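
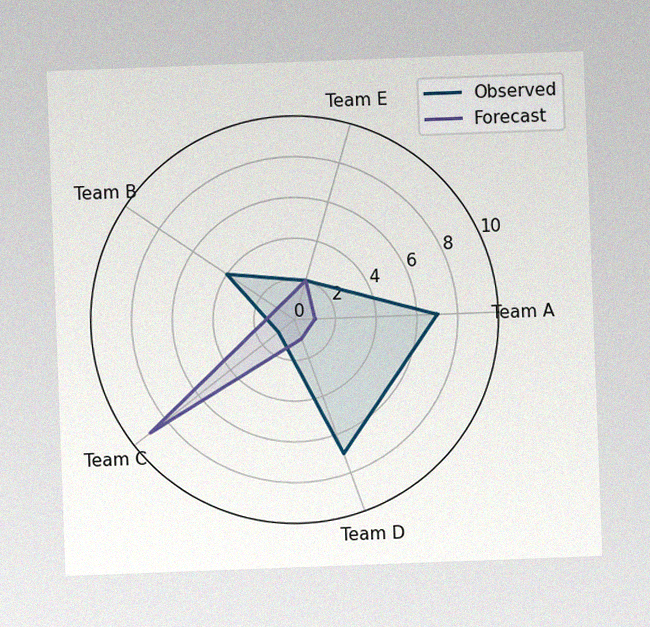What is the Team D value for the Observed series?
7

The chart is tilted about 2° counter-clockwise, with some photo noise. On the Team D axis, Observed reaches 7.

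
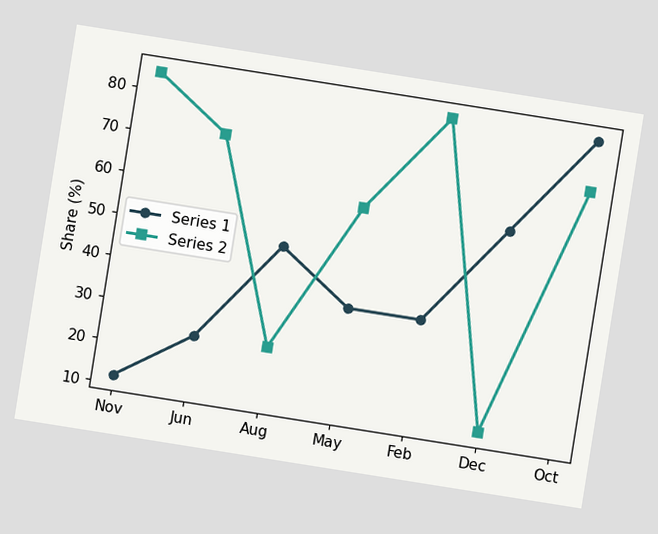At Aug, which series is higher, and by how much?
Series 1, by 24%

The chart is tilted about 9° clockwise. At Aug, Series 1 sits above the other line by 24%.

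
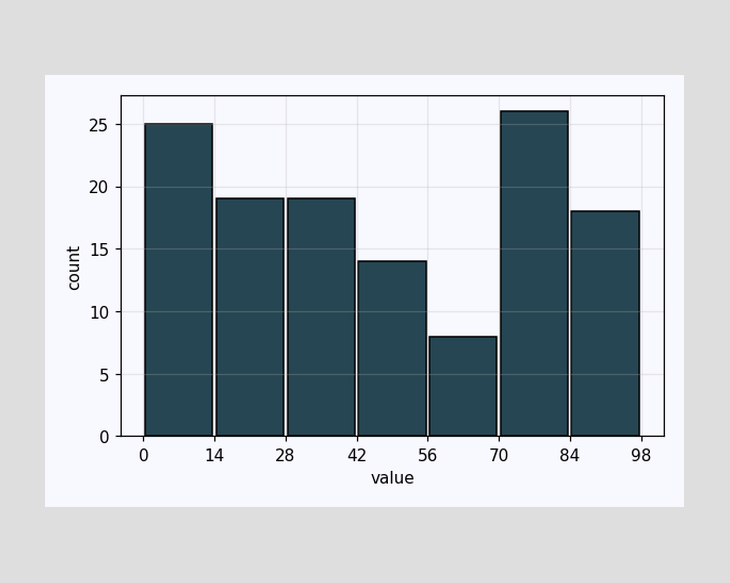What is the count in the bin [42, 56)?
14

The [42, 56) bin has height 14.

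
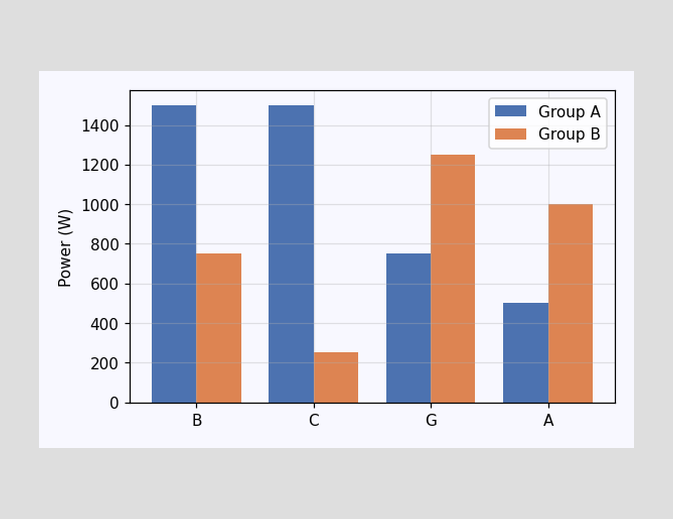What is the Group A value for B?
1500W

The Group A bar at B reaches 1500W on the y-axis.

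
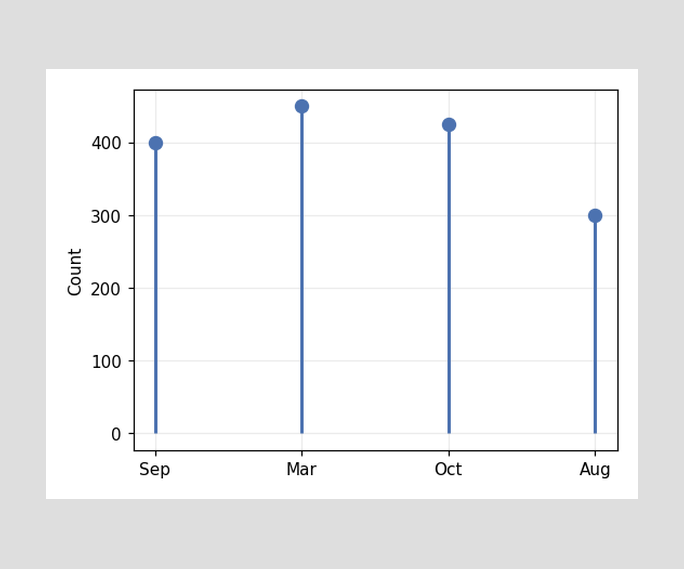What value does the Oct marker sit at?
The Oct marker sits at 425.

425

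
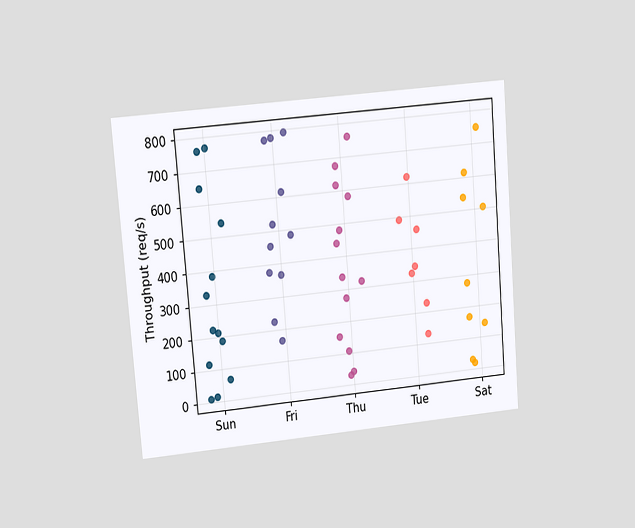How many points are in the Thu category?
The chart is tilted about 5° counter-clockwise and viewed at a slight angle. Counting the markers in the Thu column gives 13.

13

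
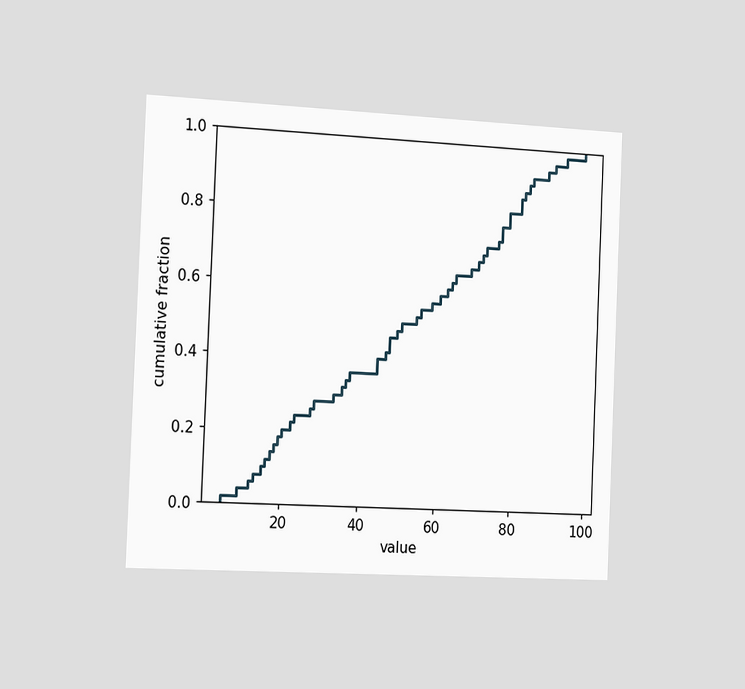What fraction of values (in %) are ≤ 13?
The chart is tilted about 2° clockwise and viewed slightly from the left. At x=13 the ECDF step is at 8%.

8%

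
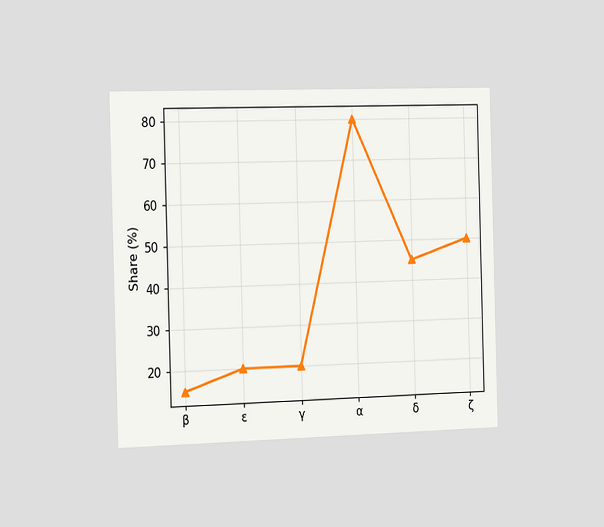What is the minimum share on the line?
15%

The chart is viewed slightly from the left. The lowest point is at β, and reading across to the y-axis gives 15%.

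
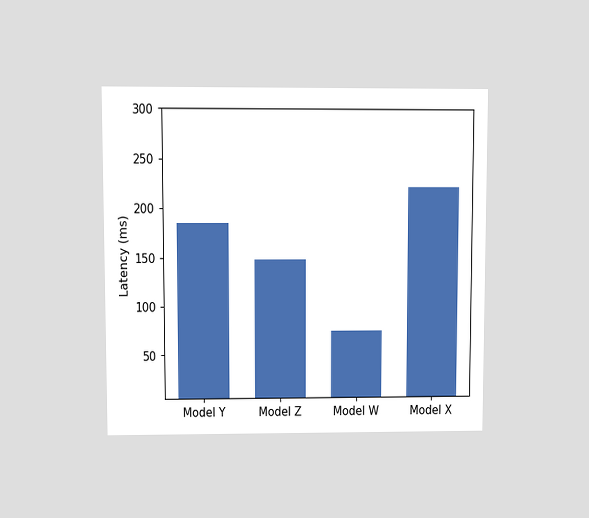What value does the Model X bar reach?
222ms

The chart is viewed at a slight angle. Reading along the chart's y-axis, the Model X bar reaches 222ms.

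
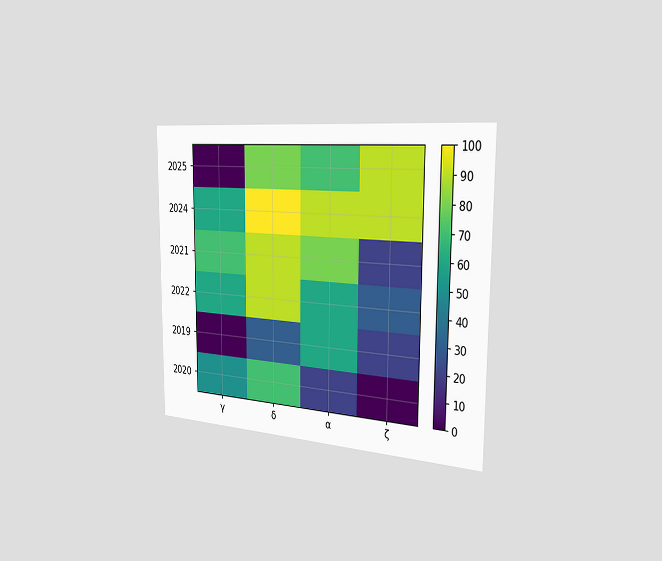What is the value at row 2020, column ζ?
The chart is viewed slightly from the right. Matching cell (2020, ζ) against the colorbar gives 0.

0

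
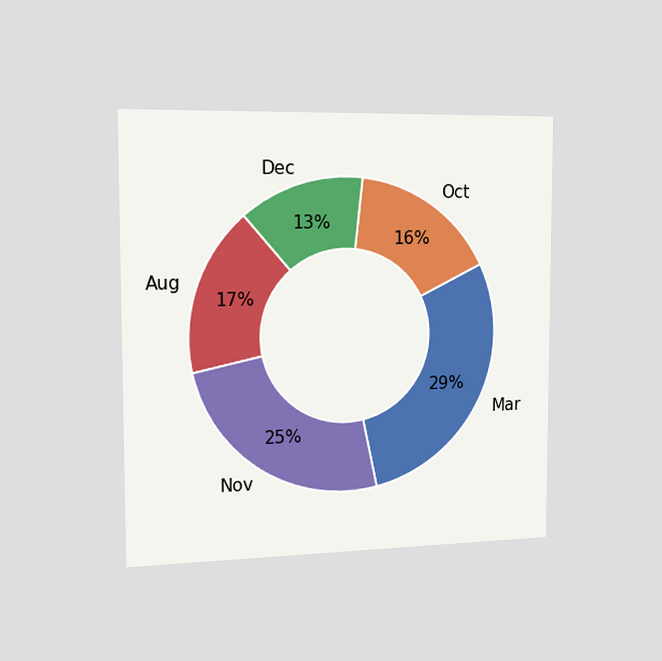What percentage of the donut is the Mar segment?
The chart is viewed slightly from the left. The Mar segment takes up 29% of the ring.

29%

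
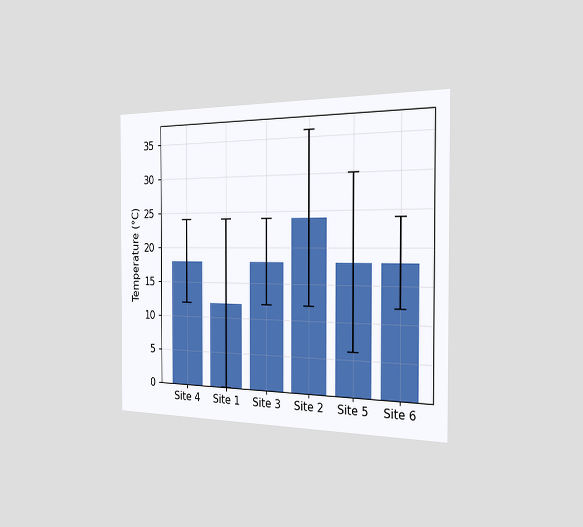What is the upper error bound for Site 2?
The chart is viewed slightly from the right. The Site 2 bar's upper whisker reaches 36°C.

36°C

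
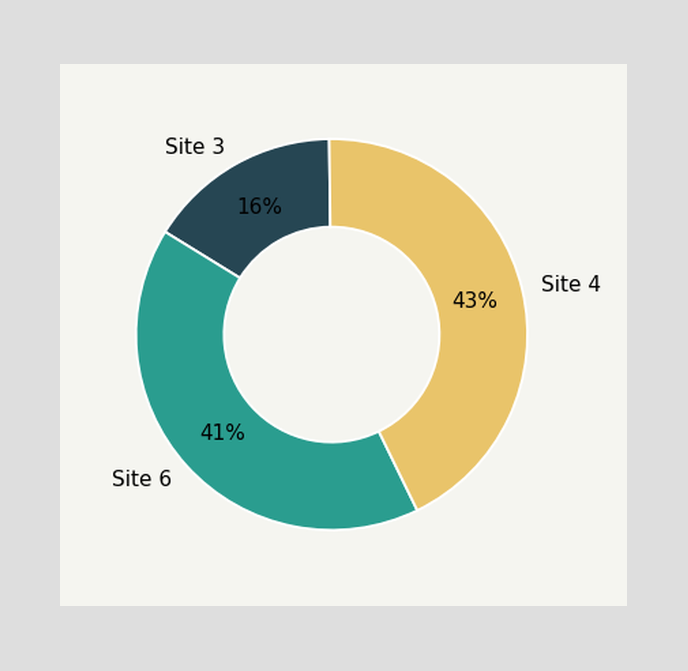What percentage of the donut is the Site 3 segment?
The Site 3 segment takes up 16% of the ring.

16%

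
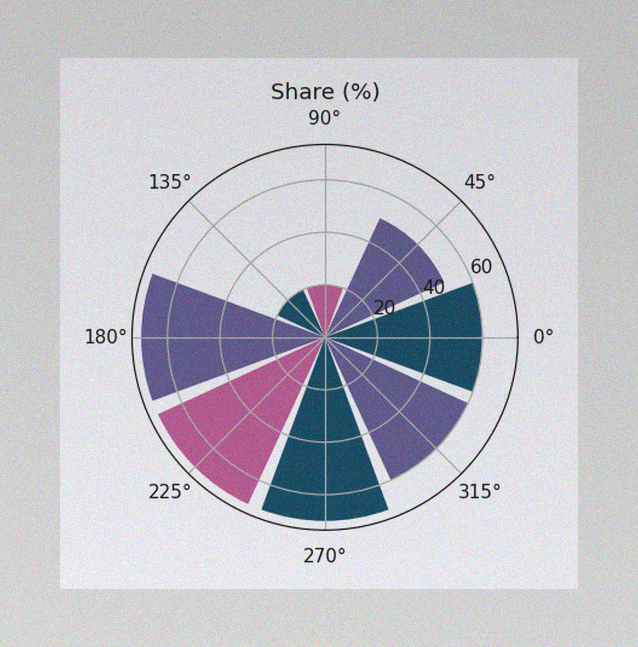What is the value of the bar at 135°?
20%

The image has some photo noise and uneven lighting. The bar at 135° reaches 20% on the radial axis.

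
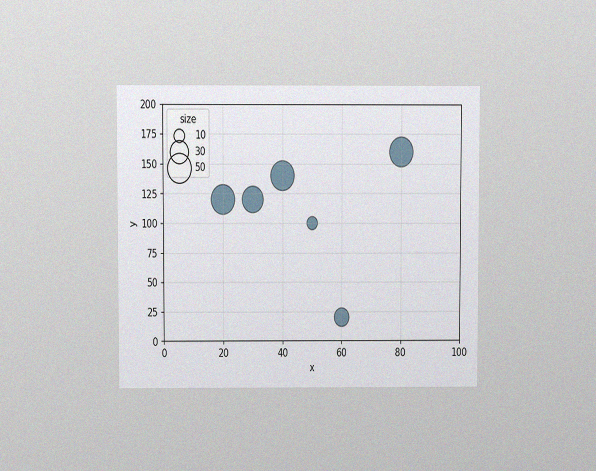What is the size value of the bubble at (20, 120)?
50

The chart is viewed at a slight angle, with some photo noise. Matching the bubble at (20, 120) against the size legend gives 50.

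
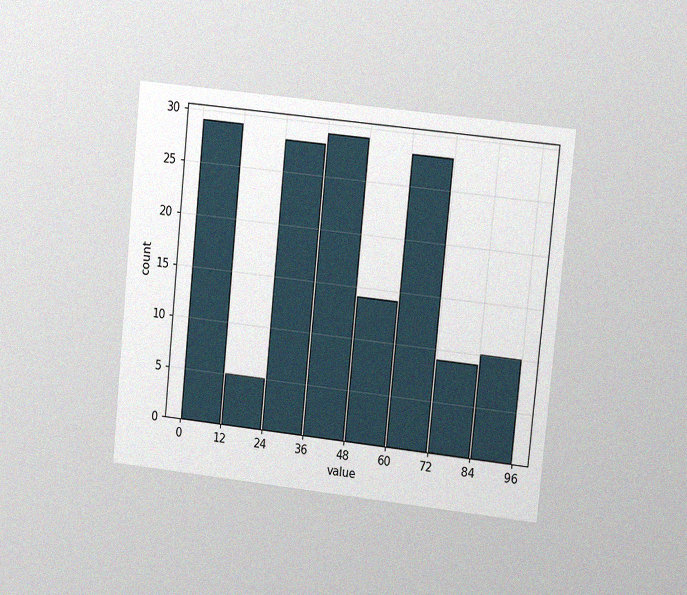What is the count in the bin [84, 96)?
10

The chart is tilted about 6° clockwise and viewed slightly from the right, with some photo noise. The [84, 96) bin has height 10.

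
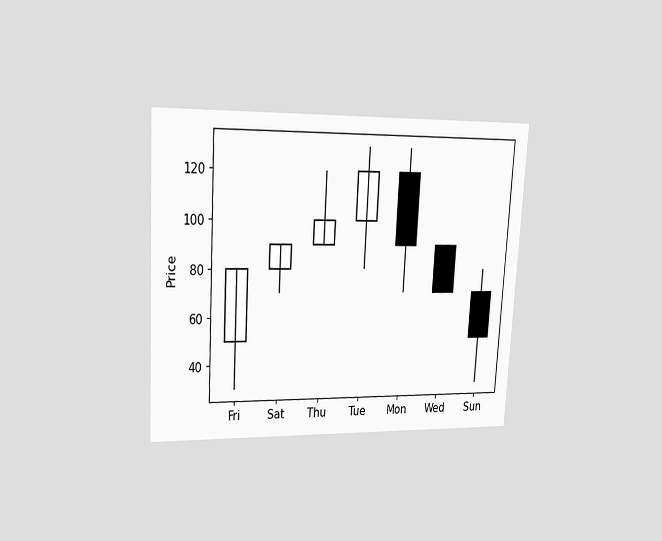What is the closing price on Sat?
90

The chart is tilted about 3° clockwise and viewed at a slight angle. The Sat candle closes at 90.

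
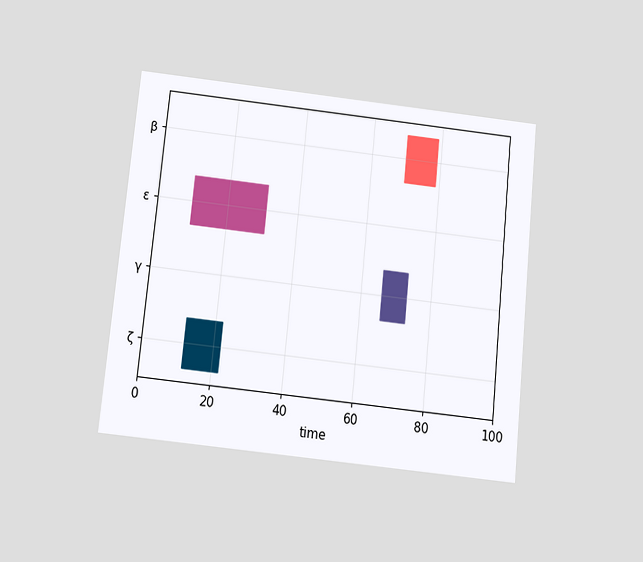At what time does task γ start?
66

The chart is tilted about 6° clockwise and viewed slightly from below. The γ bar begins at t=66.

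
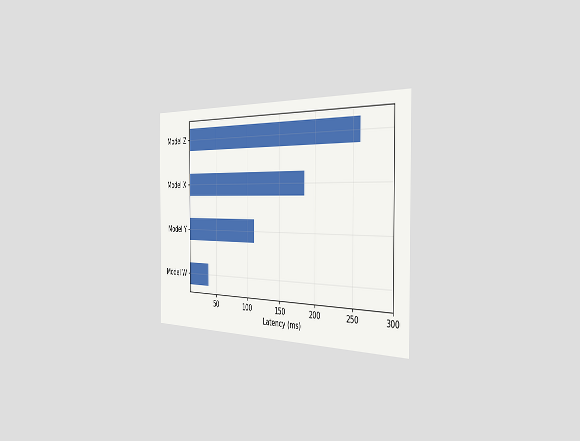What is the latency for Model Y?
The chart is viewed slightly from the right. Reading along the chart's x-axis, the Model Y bar reaches 111ms.

111ms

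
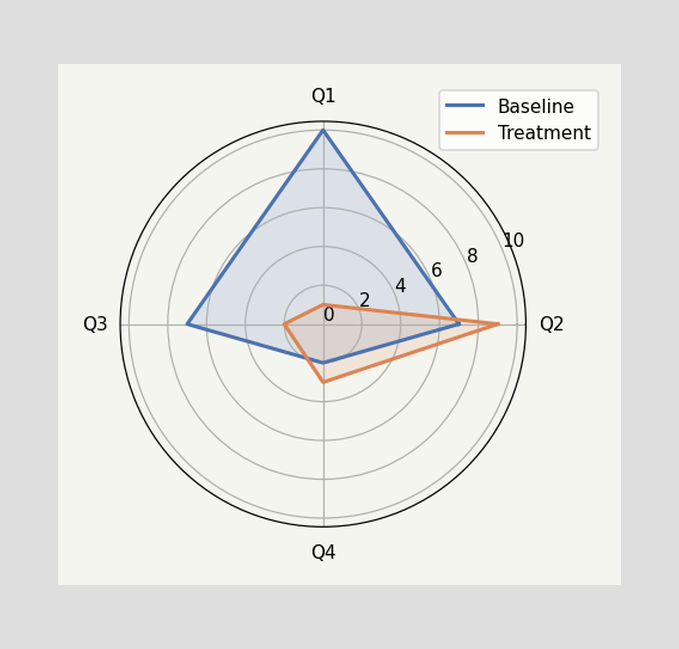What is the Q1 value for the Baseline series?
On the Q1 axis, Baseline reaches 10.

10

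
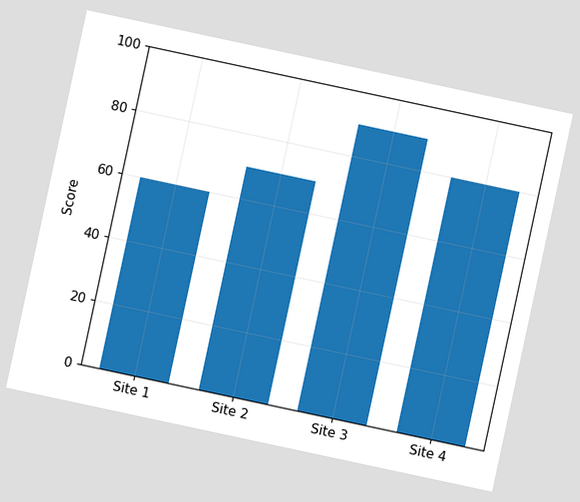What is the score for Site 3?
The chart is tilted about 12° clockwise. Reading along the chart's y-axis, the Site 3 bar reaches 90.

90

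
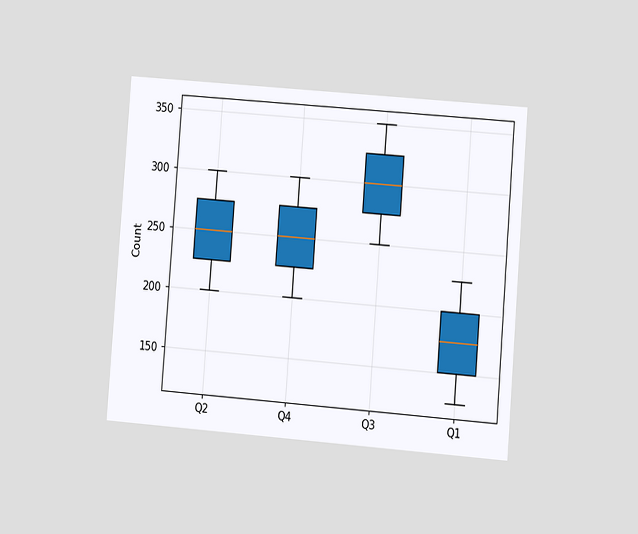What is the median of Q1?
175

The chart is tilted about 4° clockwise and viewed at a slight angle. The median line in the Q1 box sits at 175.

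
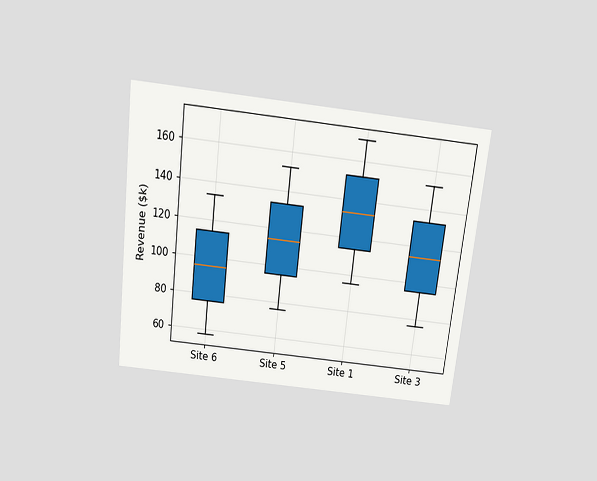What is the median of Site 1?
$133k

The chart is tilted about 7° clockwise and viewed slightly from above. The median line in the Site 1 box sits at $133k.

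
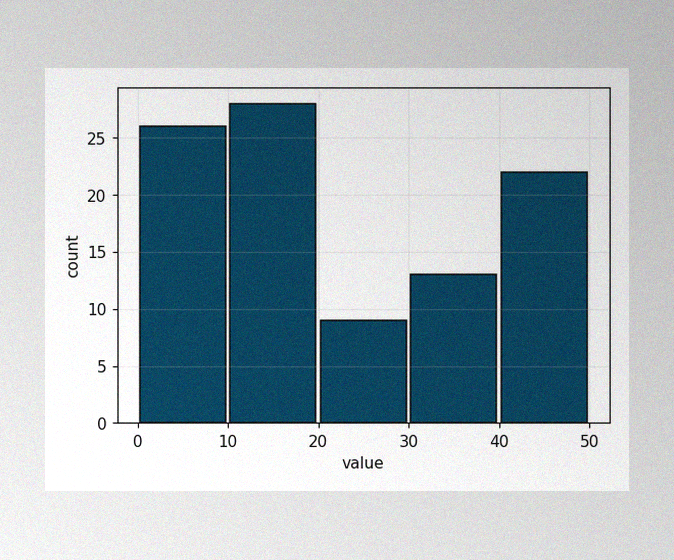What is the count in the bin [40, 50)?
The image has some photo noise and uneven lighting. The [40, 50) bin has height 22.

22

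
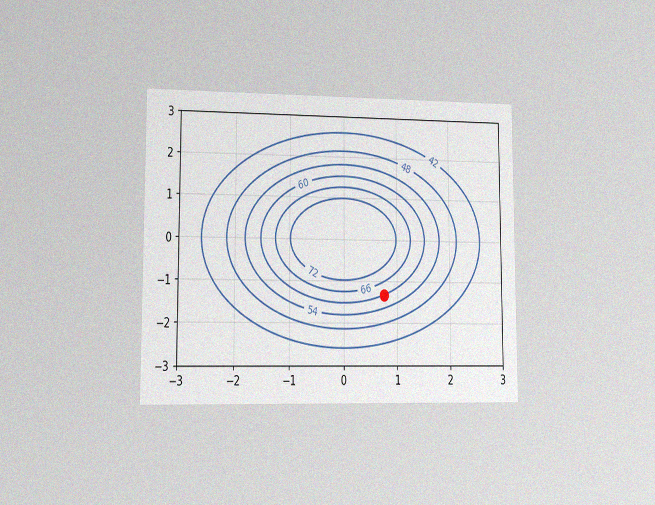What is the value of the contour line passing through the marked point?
The chart is viewed at a slight angle, with some photo noise. The marked point sits on the contour labelled 60.

60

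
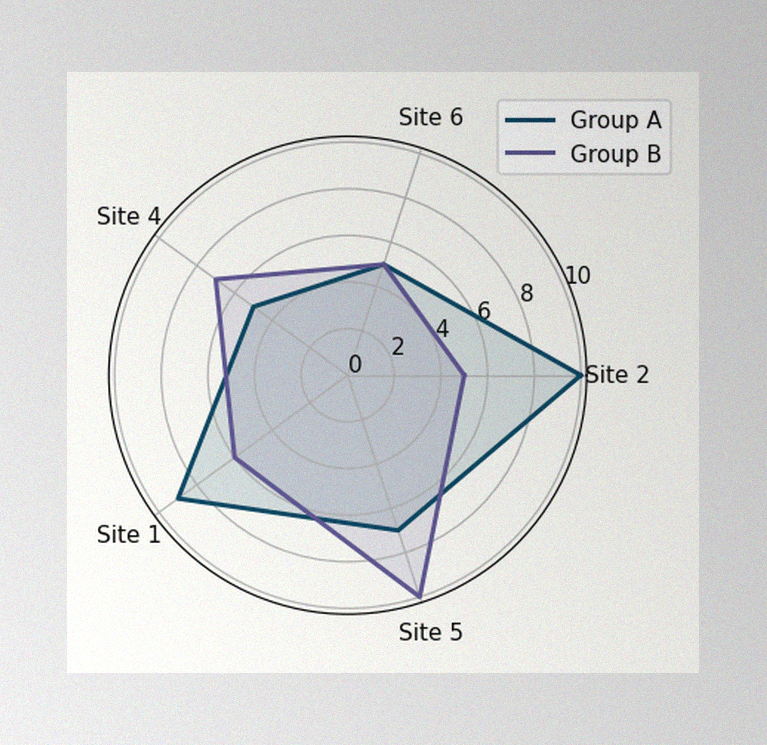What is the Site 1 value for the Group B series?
6

The image has some photo noise and uneven lighting. On the Site 1 axis, Group B reaches 6.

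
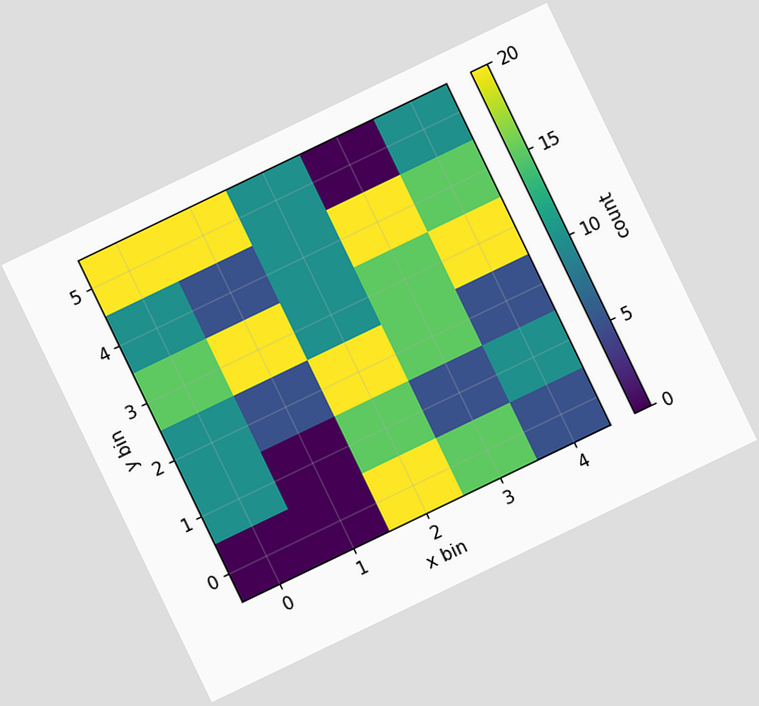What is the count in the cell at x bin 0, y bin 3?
The chart is tilted about 26° counter-clockwise. Matching the cell (0, 3) against the colorbar gives 15.

15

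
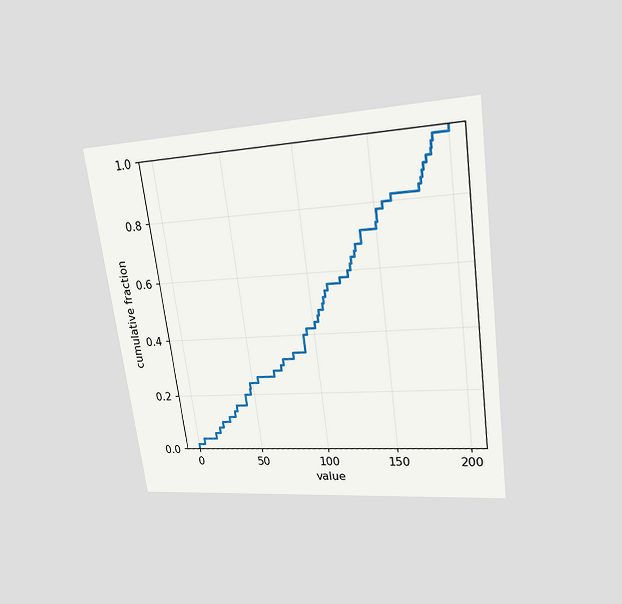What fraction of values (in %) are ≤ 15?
6%

The chart is tilted about 8° counter-clockwise and viewed at a slight angle. At x=15 the ECDF step is at 6%.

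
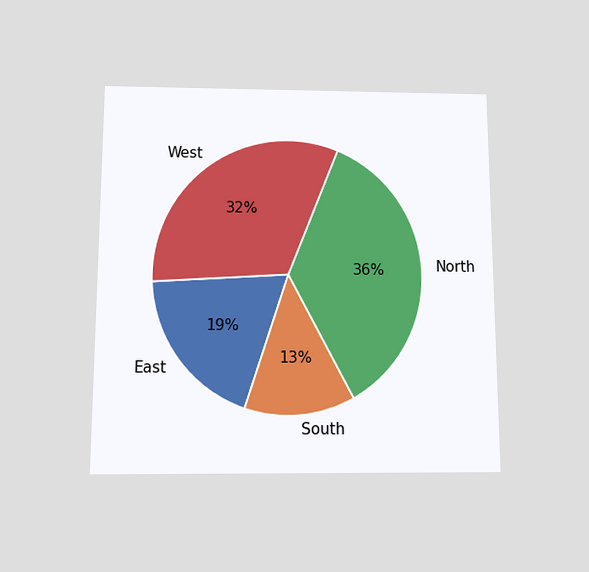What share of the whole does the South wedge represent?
The chart is viewed slightly from below. The South slice takes up 13% of the pie.

13%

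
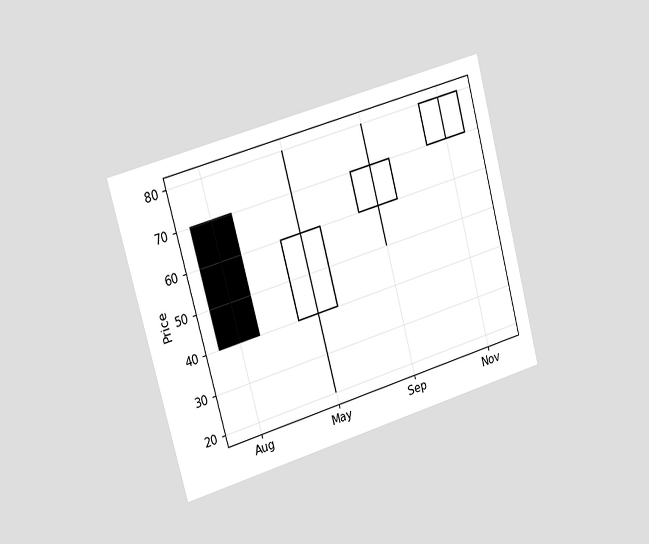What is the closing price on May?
The chart is tilted about 15° counter-clockwise and viewed slightly from the left. The May candle closes at 60.

60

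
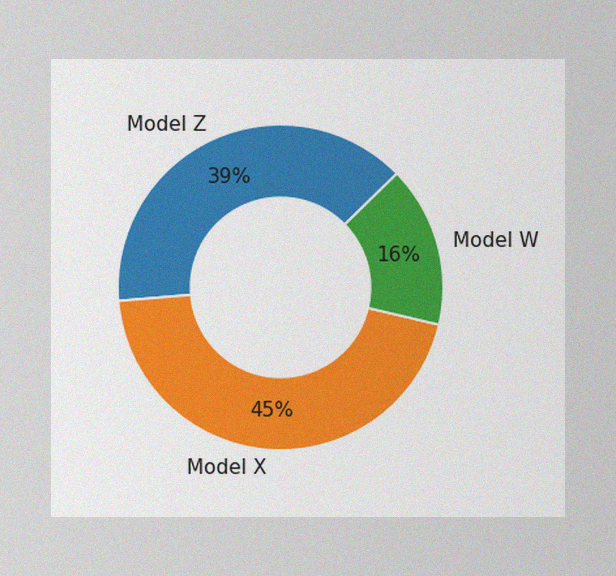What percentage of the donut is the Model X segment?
45%

The image has some photo noise and uneven lighting. The Model X segment takes up 45% of the ring.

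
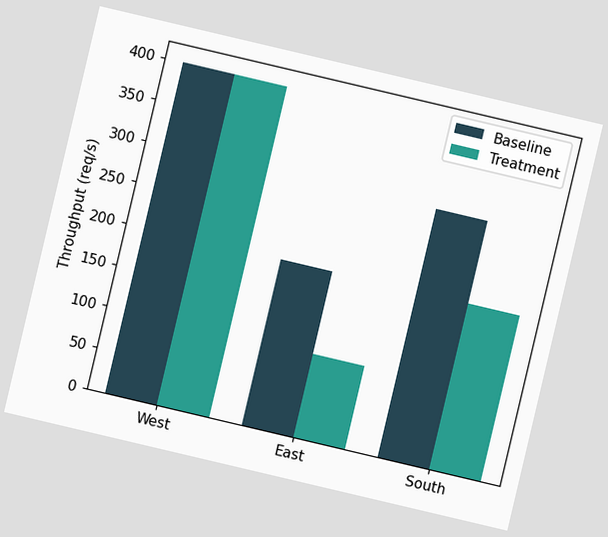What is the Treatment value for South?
The chart is tilted about 13° clockwise. The Treatment bar at South reaches 200req/s on the y-axis.

200req/s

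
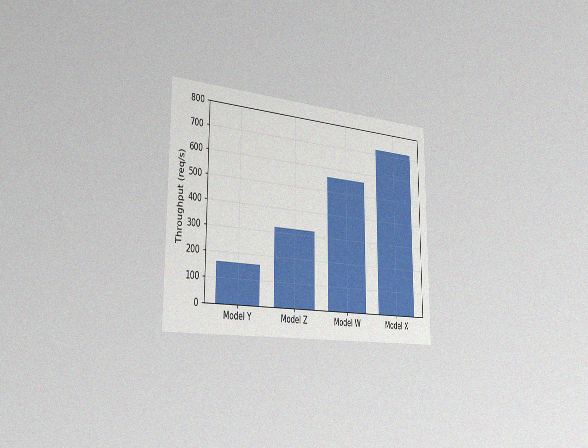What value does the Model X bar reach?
The chart is viewed slightly from the left, with some photo noise. Reading along the chart's y-axis, the Model X bar reaches 720req/s.

720req/s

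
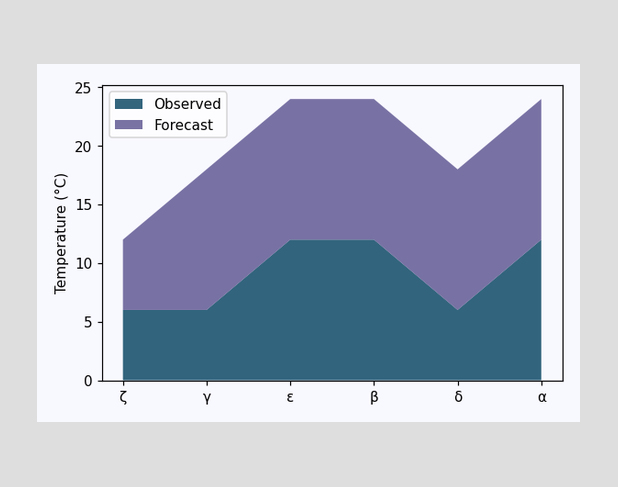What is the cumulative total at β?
24°C

The stacked total at β reaches 24°C.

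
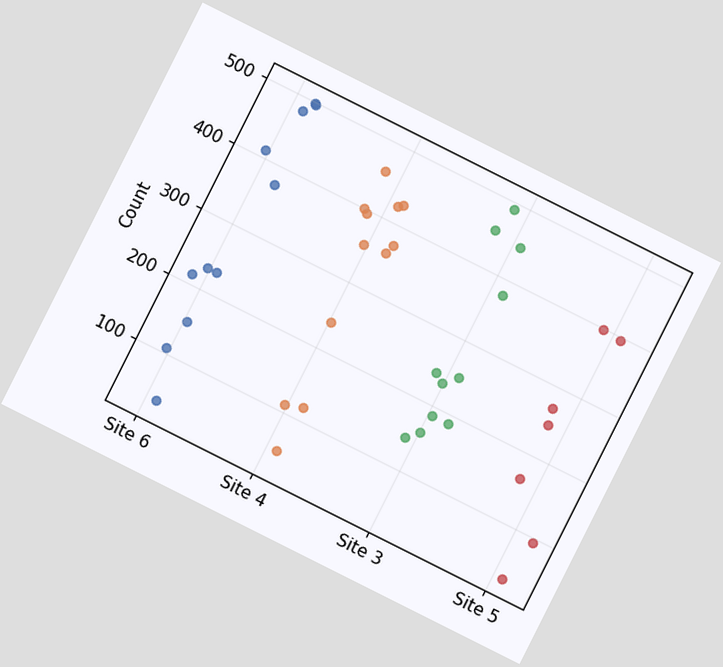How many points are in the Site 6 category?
11

The chart is tilted about 27° clockwise. Counting the markers in the Site 6 column gives 11.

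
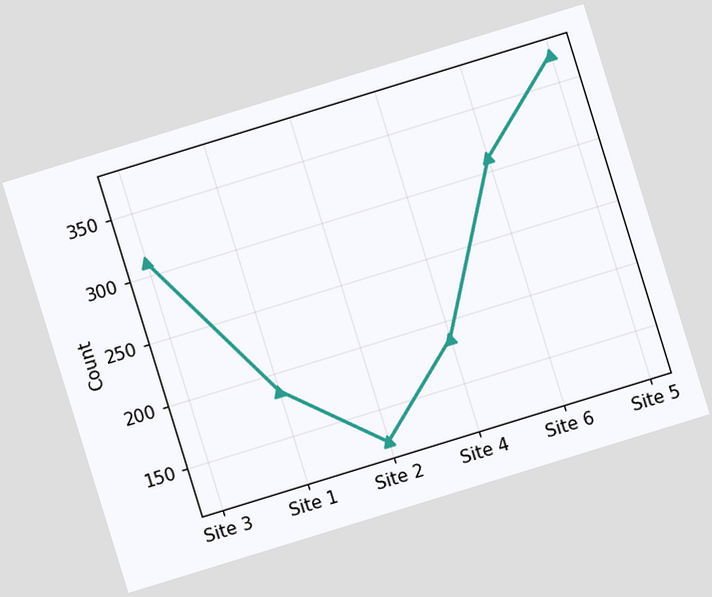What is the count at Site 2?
The chart is tilted about 17° counter-clockwise. At Site 2, the line is at 124.

124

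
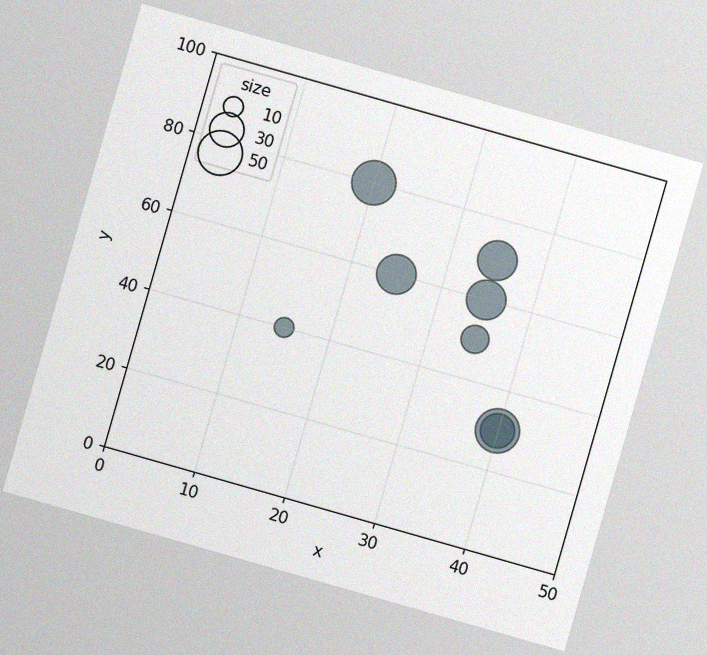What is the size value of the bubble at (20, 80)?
50

The chart is tilted about 16° clockwise, with some photo noise. Matching the bubble at (20, 80) against the size legend gives 50.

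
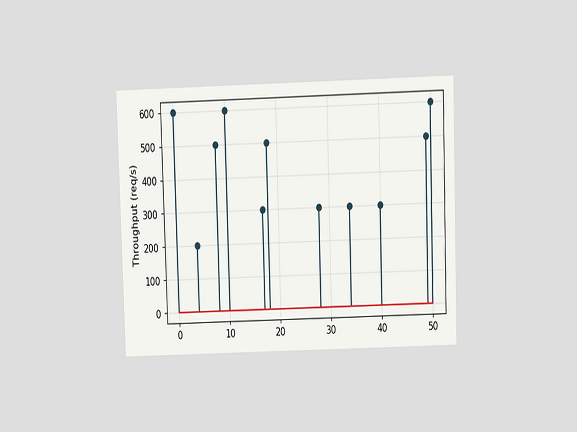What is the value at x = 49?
The chart is viewed at a slight angle. The stem at x=49 reaches 500req/s.

500req/s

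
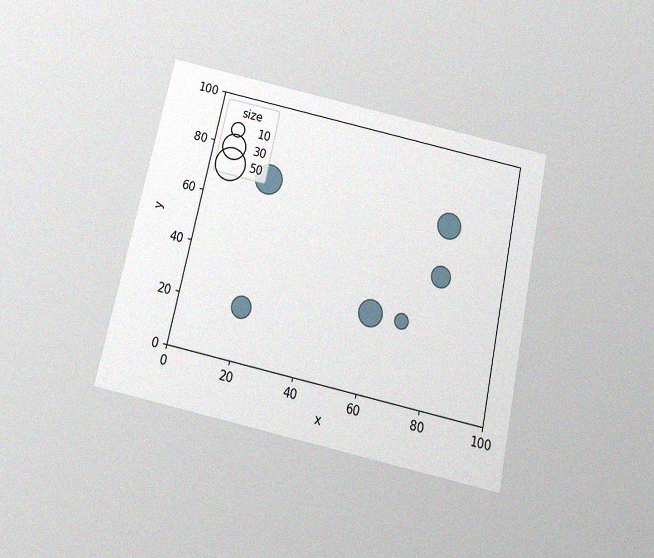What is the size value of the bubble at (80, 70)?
The chart is tilted about 12° clockwise and viewed slightly from below, with some photo noise. Matching the bubble at (80, 70) against the size legend gives 30.

30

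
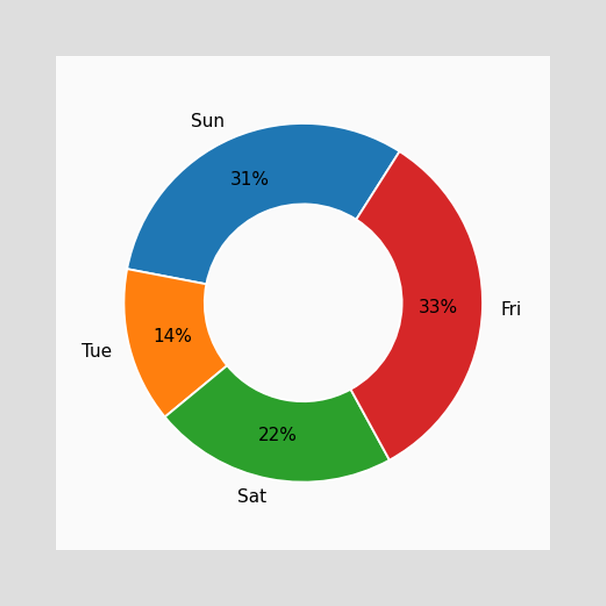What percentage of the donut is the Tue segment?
14%

The Tue segment takes up 14% of the ring.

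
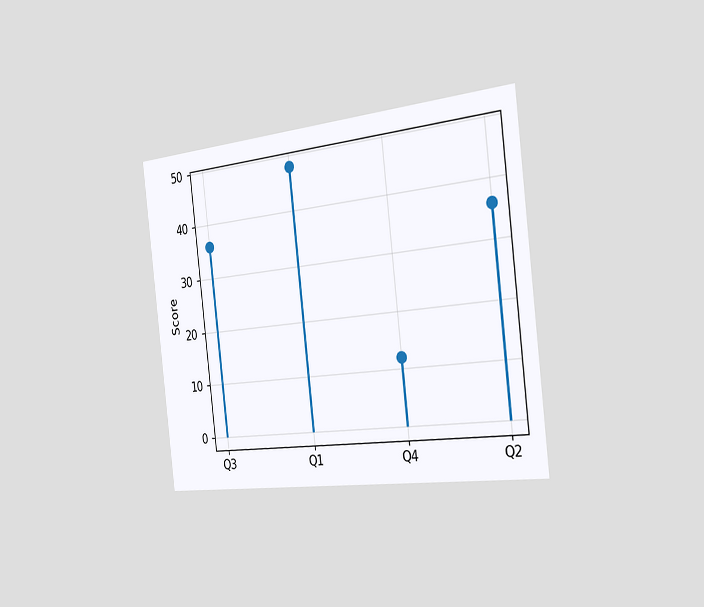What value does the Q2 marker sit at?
36

The chart is tilted about 7° counter-clockwise and viewed slightly from the right. The Q2 marker sits at 36.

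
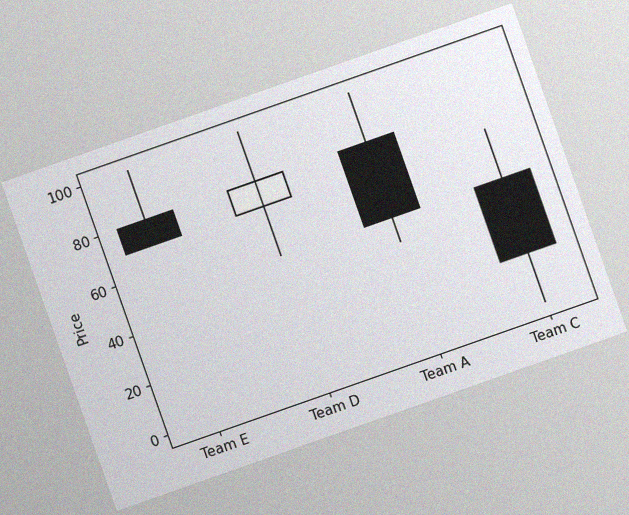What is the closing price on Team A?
50

The chart is tilted about 19° counter-clockwise, with some photo noise. The Team A candle closes at 50.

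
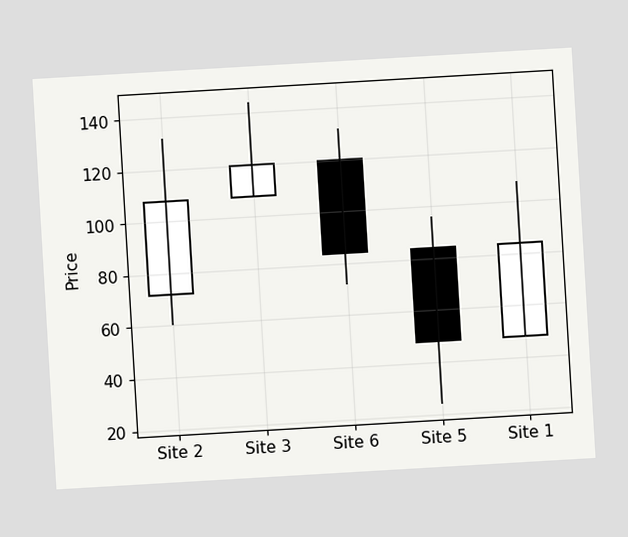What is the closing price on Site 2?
The chart is tilted about 3° counter-clockwise. The Site 2 candle closes at 108.

108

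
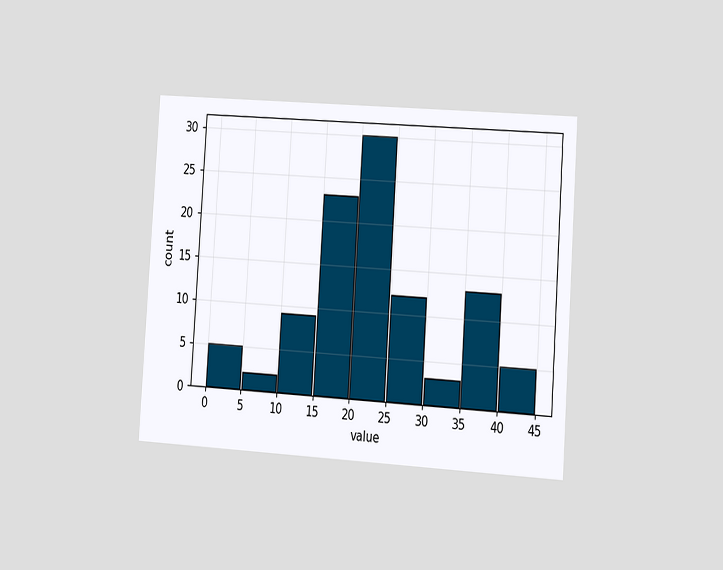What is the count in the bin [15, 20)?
The chart is tilted about 4° clockwise and viewed slightly from the right. The [15, 20) bin has height 23.

23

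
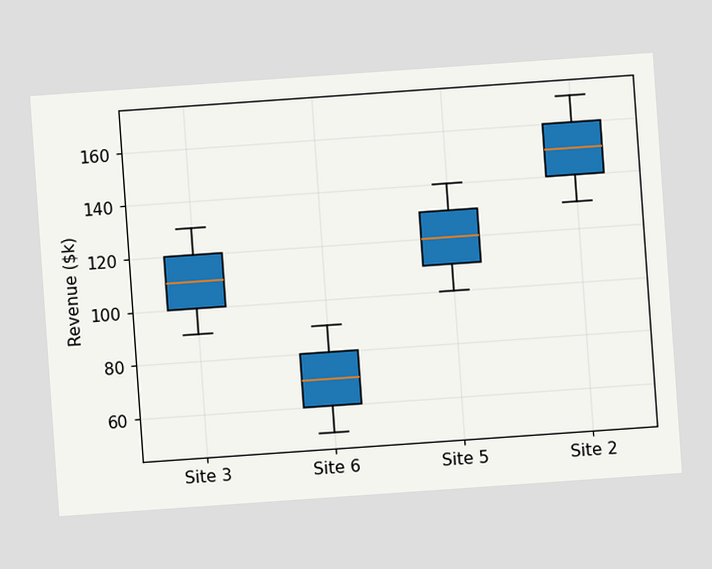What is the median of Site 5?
$120k

The chart is tilted about 4° counter-clockwise. The median line in the Site 5 box sits at $120k.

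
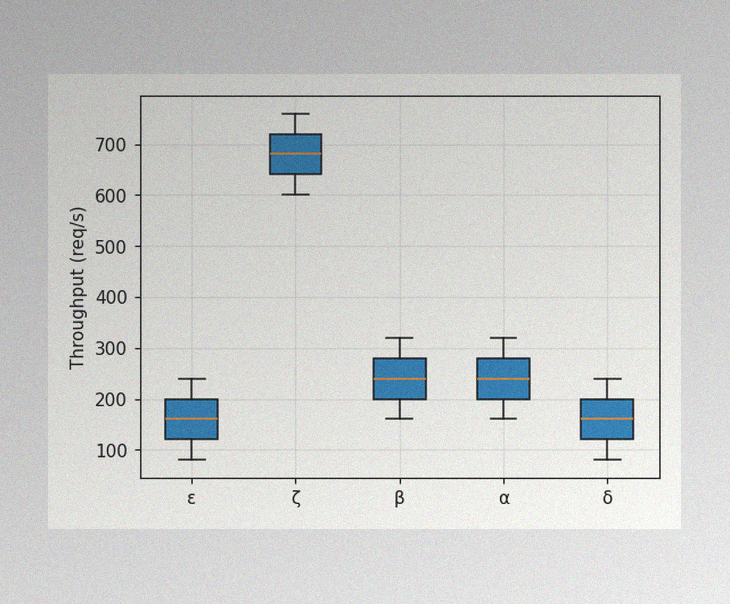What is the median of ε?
160req/s

The image has some photo noise and uneven lighting. The median line in the ε box sits at 160req/s.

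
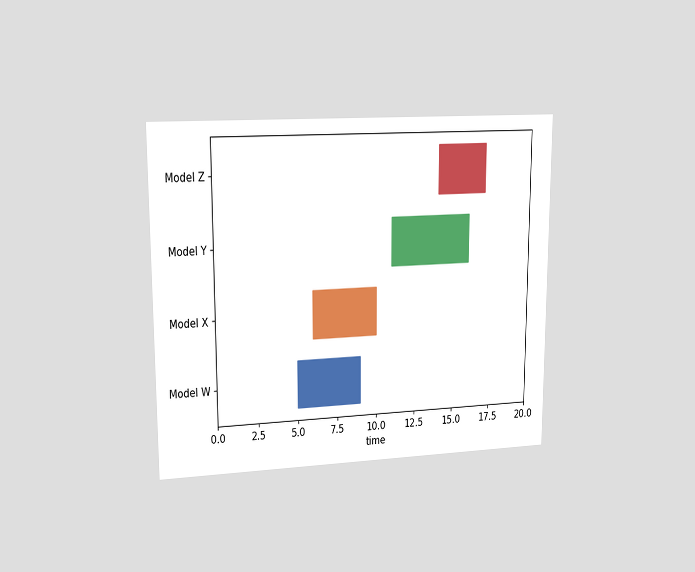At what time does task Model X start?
The chart is viewed at a slight angle. The Model X bar begins at t=6.

6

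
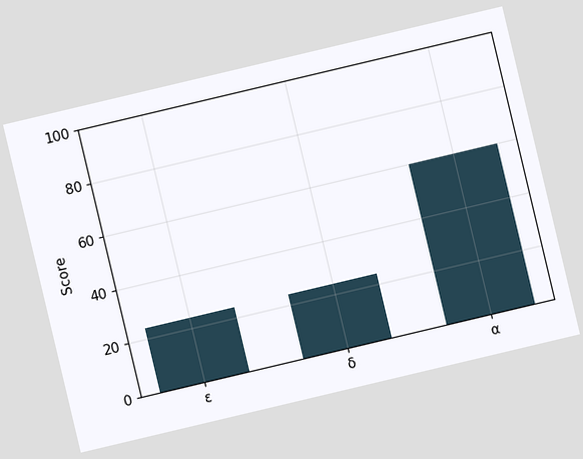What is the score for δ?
The chart is tilted about 13° counter-clockwise. Reading along the chart's y-axis, the δ bar reaches 24.

24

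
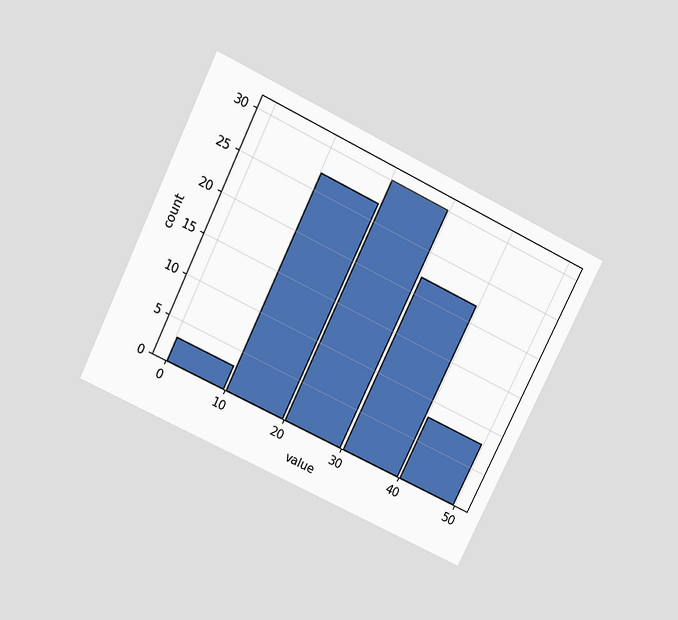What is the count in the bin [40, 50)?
8

The chart is tilted about 26° clockwise and viewed slightly from above. The [40, 50) bin has height 8.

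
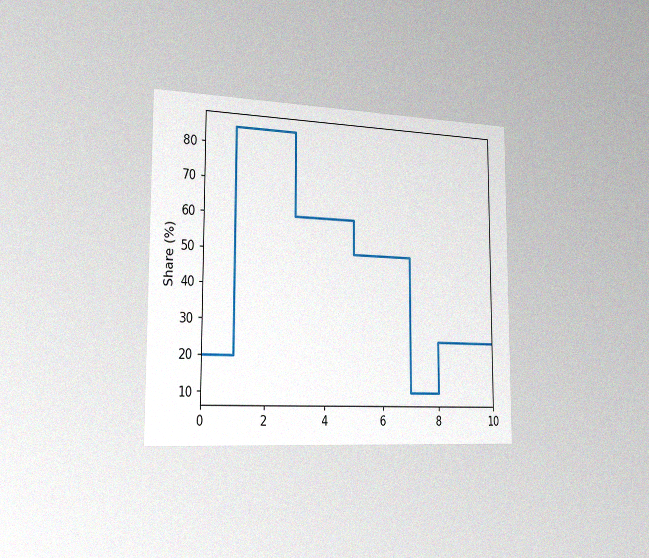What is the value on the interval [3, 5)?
60%

The chart is viewed slightly from the left, with some photo noise. On [3, 5) the step sits at 60%.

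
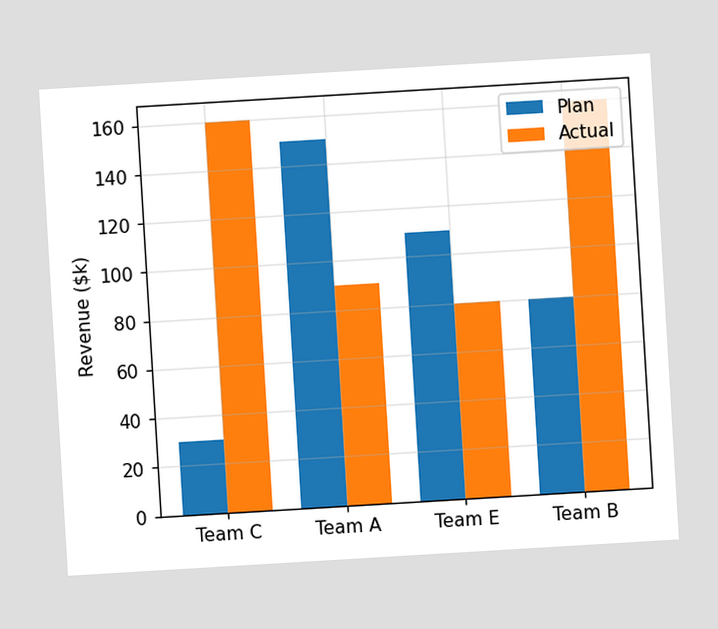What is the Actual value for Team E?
The chart is tilted about 3° counter-clockwise. The Actual bar at Team E reaches $80k on the y-axis.

$80k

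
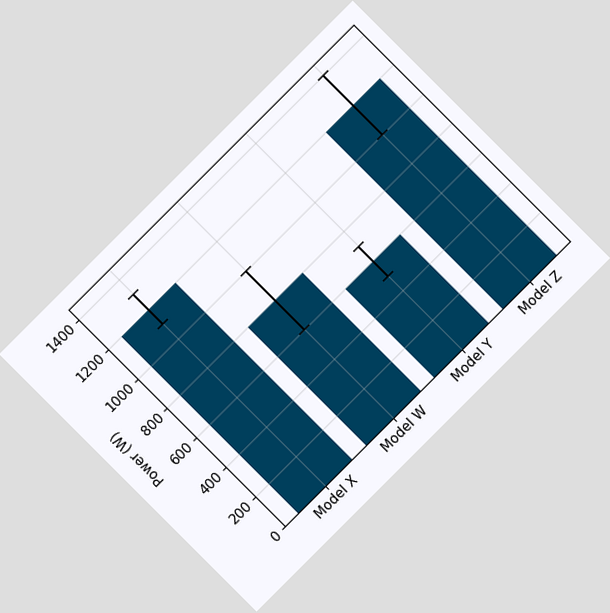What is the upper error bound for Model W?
1000W

The chart is tilted about 45° counter-clockwise. The Model W bar's upper whisker reaches 1000W.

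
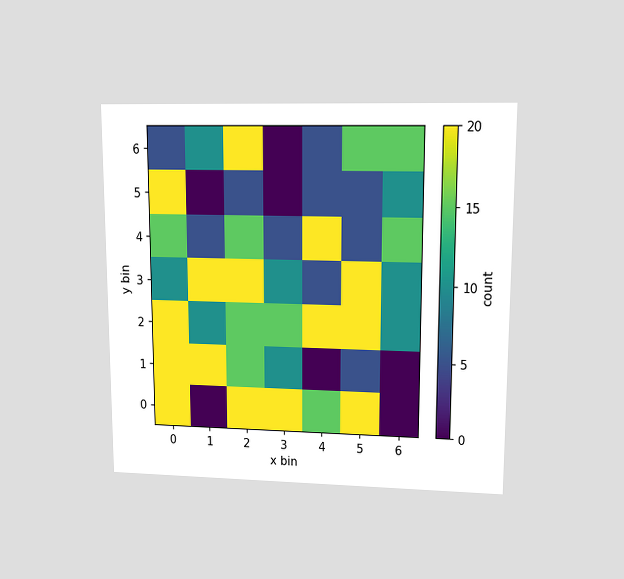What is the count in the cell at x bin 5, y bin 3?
The chart is viewed at a slight angle. Matching the cell (5, 3) against the colorbar gives 20.

20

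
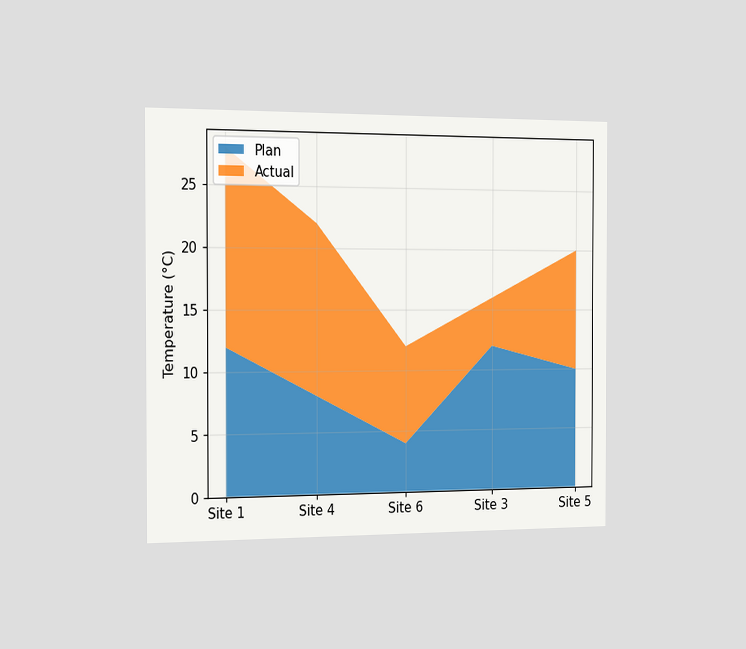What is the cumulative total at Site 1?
The chart is viewed slightly from the left. The stacked total at Site 1 reaches 28°C.

28°C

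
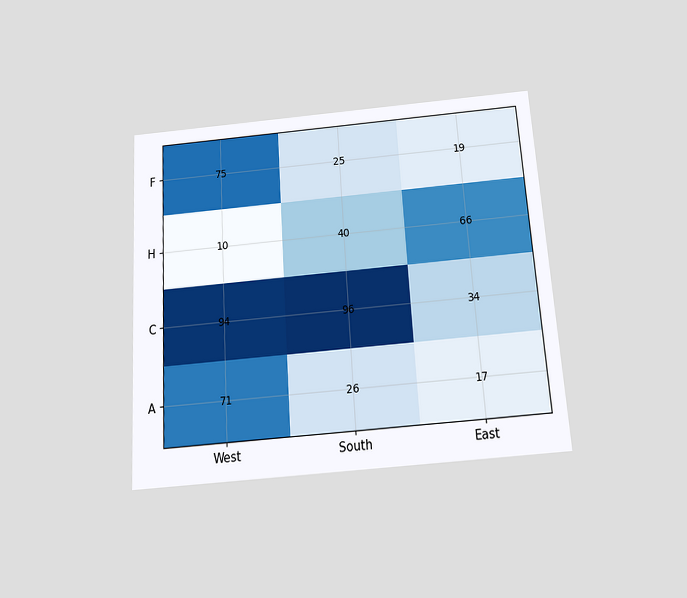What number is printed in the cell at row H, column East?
The chart is tilted about 4° counter-clockwise and viewed slightly from below. The (H, East) cell reads 66.

66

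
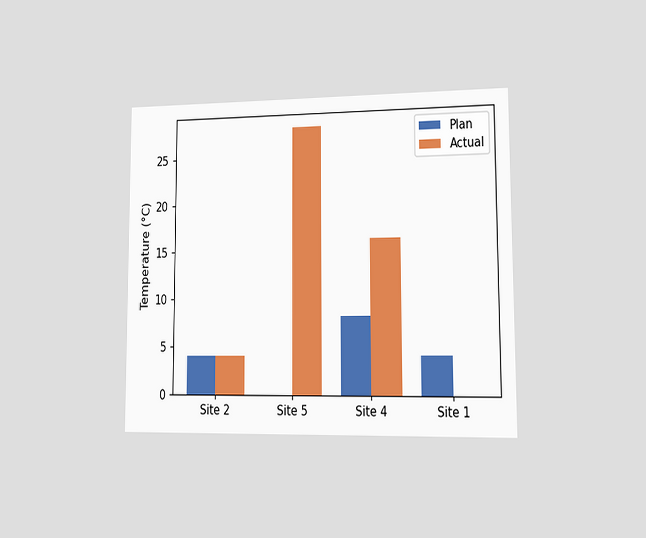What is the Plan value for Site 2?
4°C

The chart is viewed slightly from the right. The Plan bar at Site 2 reaches 4°C on the y-axis.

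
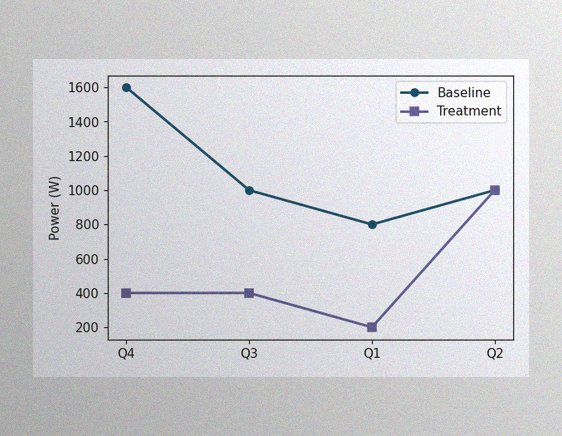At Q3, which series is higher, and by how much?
Baseline, by 600W

The image has some photo noise and uneven lighting. At Q3, Baseline sits above the other line by 600W.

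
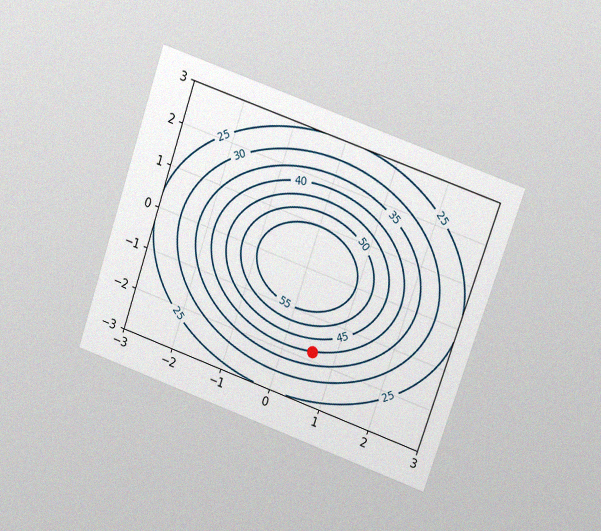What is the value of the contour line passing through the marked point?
40

The chart is tilted about 19° clockwise and viewed at a slight angle, with some photo noise. The marked point sits on the contour labelled 40.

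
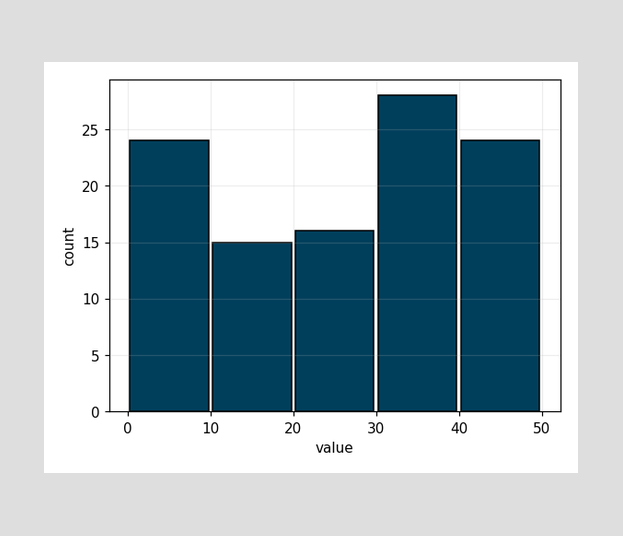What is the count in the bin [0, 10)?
The [0, 10) bin has height 24.

24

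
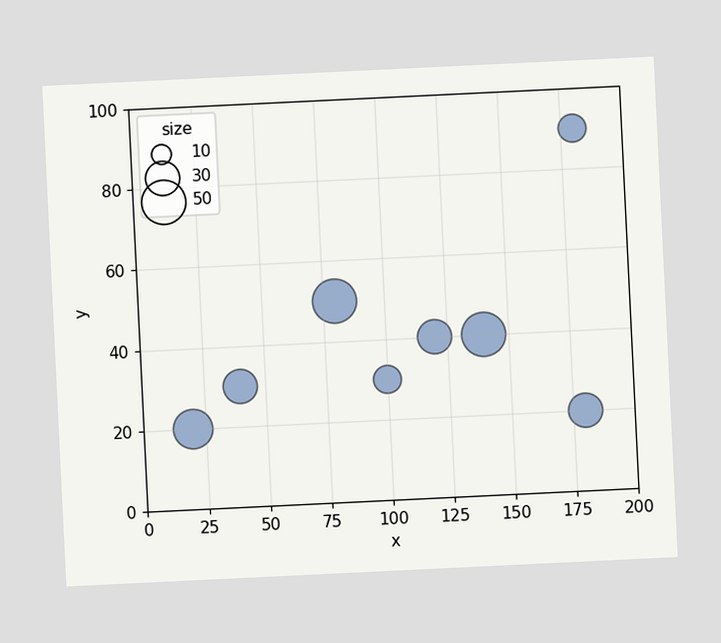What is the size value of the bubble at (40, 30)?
30

The chart is tilted about 3° counter-clockwise. Matching the bubble at (40, 30) against the size legend gives 30.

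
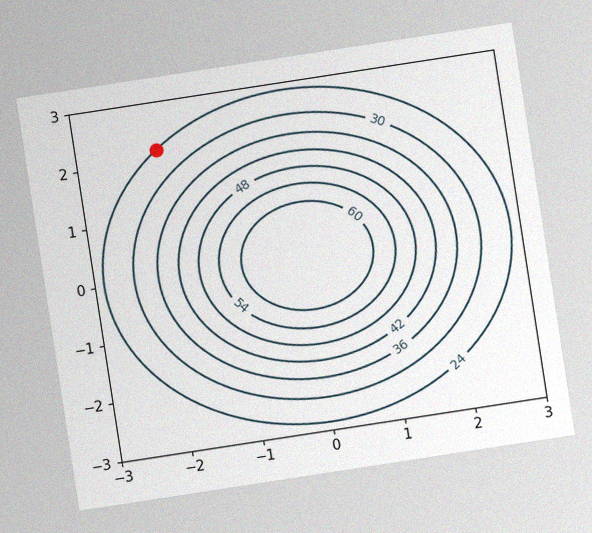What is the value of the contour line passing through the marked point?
The chart is tilted about 9° counter-clockwise, with some photo noise. The marked point sits on the contour labelled 24.

24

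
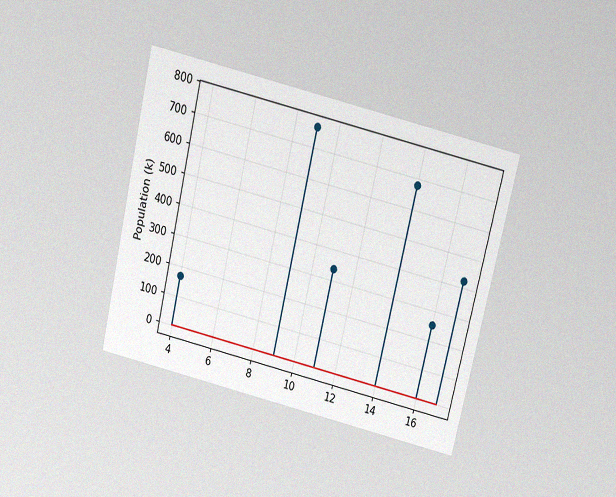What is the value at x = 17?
425k

The chart is tilted about 13° clockwise and viewed slightly from above, with some photo noise. The stem at x=17 reaches 425k.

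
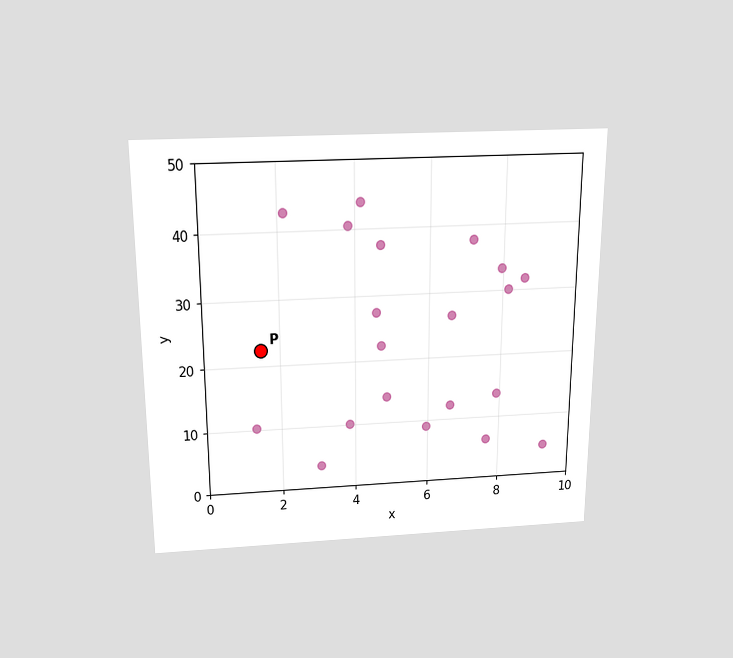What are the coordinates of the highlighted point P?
The chart is viewed slightly from above. Following the gridlines from P to each axis, P sits at (1.5, 22.5).

(1.5, 22.5)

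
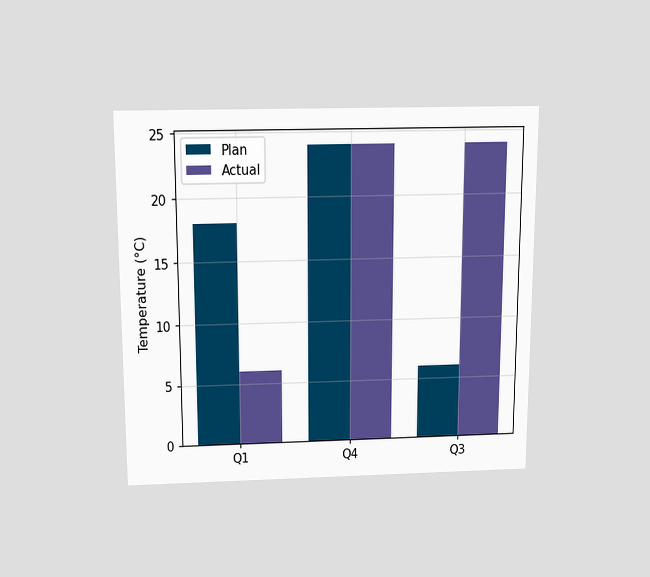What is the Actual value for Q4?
24°C

The chart is viewed slightly from above. The Actual bar at Q4 reaches 24°C on the y-axis.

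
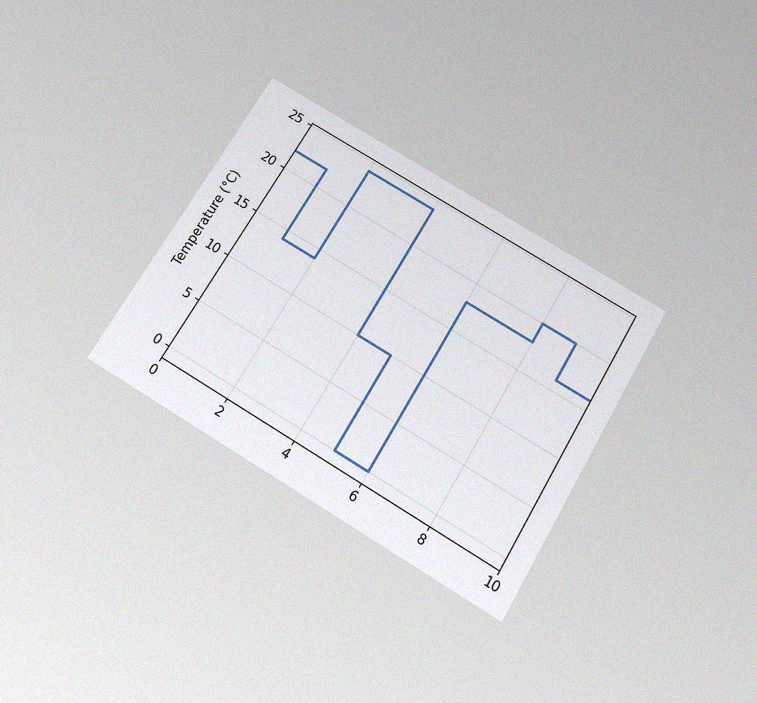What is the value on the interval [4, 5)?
10°C

The chart is tilted about 31° clockwise and viewed slightly from below, with some photo noise. On [4, 5) the step sits at 10°C.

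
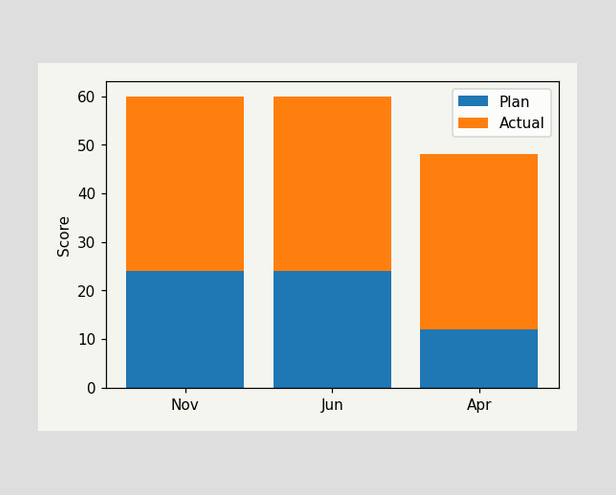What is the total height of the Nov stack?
60

The Nov stack's top reaches 60 on the y-axis.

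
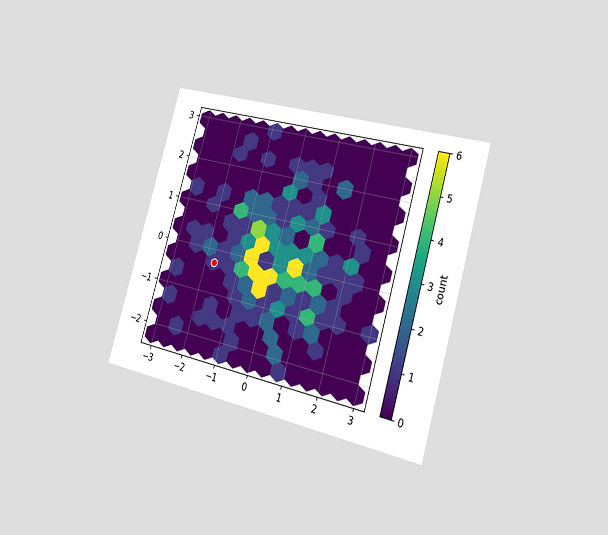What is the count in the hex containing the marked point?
1

The chart is tilted about 16° clockwise and viewed slightly from the right. The marked hex reads 1 on the colorbar.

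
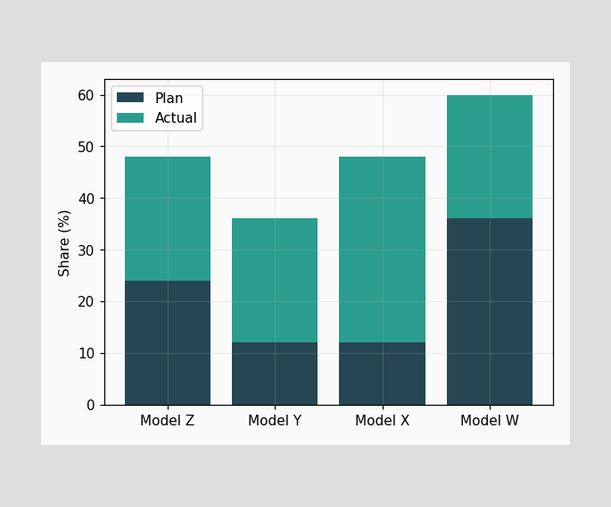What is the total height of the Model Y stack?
The Model Y stack's top reaches 36% on the y-axis.

36%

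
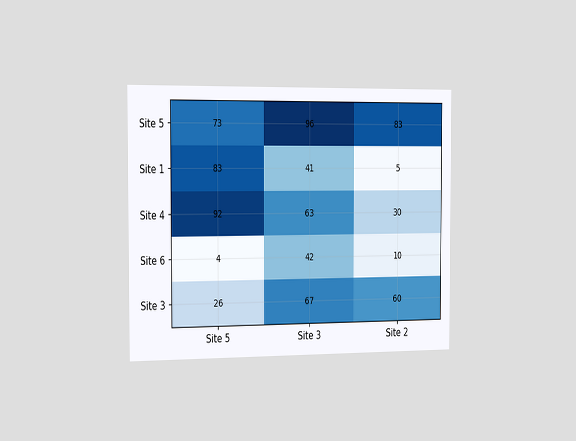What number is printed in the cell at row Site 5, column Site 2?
The chart is viewed slightly from the left. The (Site 5, Site 2) cell reads 83.

83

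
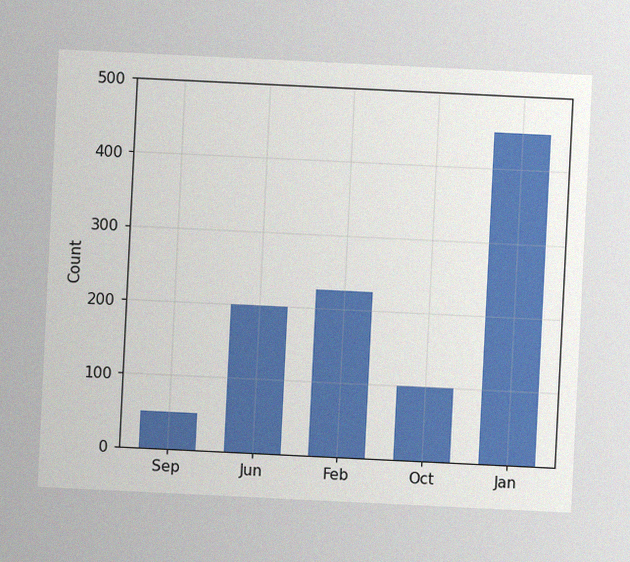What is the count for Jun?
200

The chart is tilted about 3° clockwise, with some photo noise. Reading along the chart's y-axis, the Jun bar reaches 200.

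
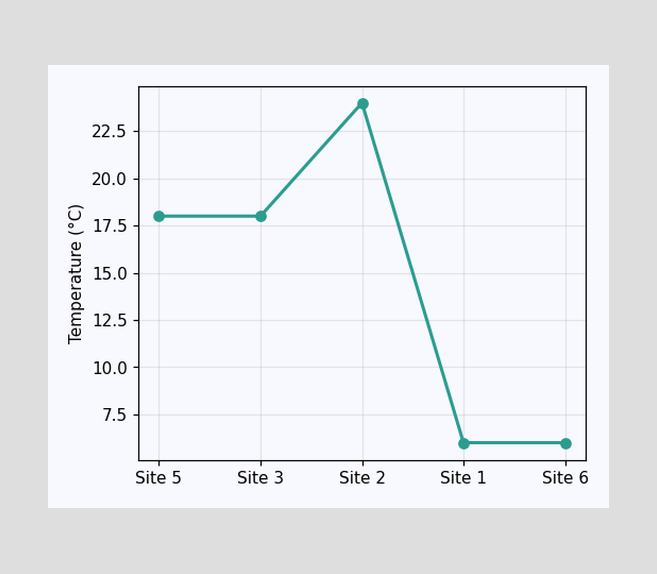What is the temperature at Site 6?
At Site 6, the line is at 6°C.

6°C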